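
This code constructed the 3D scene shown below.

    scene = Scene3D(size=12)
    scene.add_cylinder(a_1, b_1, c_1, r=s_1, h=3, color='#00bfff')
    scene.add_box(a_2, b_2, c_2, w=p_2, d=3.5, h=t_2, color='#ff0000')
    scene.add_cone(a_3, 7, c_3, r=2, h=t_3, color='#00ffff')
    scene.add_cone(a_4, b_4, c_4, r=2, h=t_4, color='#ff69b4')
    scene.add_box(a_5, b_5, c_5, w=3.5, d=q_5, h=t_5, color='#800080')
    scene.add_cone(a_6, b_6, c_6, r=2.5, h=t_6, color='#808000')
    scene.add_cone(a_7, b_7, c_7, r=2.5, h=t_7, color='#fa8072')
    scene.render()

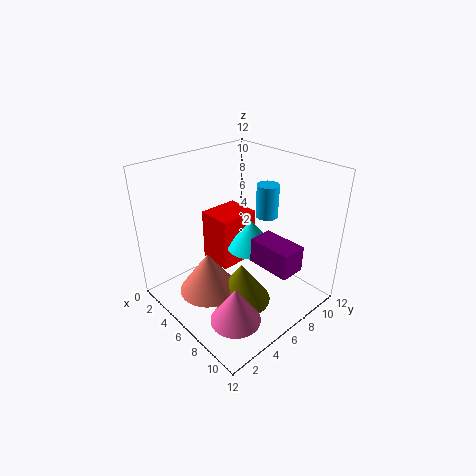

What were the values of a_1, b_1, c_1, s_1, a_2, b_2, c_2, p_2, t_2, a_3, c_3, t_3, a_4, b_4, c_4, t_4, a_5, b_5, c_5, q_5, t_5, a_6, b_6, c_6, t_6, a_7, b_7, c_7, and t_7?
a_1 = 5.5, b_1 = 10, c_1 = 6.5, s_1 = 1, a_2 = 2.5, b_2 = 5, c_2 = 3, p_2 = 3, t_2 = 4.5, a_3 = 6.5, c_3 = 5, t_3 = 2.5, a_4 = 9, b_4 = 3, c_4 = 1, t_4 = 3, a_5 = 8, b_5 = 5.5, c_5 = 5, q_5 = 2, t_5 = 2, a_6 = 7, b_6 = 5.5, c_6 = 0.5, t_6 = 3.5, a_7 = 5, b_7 = 3.5, c_7 = 1.5, t_7 = 3.5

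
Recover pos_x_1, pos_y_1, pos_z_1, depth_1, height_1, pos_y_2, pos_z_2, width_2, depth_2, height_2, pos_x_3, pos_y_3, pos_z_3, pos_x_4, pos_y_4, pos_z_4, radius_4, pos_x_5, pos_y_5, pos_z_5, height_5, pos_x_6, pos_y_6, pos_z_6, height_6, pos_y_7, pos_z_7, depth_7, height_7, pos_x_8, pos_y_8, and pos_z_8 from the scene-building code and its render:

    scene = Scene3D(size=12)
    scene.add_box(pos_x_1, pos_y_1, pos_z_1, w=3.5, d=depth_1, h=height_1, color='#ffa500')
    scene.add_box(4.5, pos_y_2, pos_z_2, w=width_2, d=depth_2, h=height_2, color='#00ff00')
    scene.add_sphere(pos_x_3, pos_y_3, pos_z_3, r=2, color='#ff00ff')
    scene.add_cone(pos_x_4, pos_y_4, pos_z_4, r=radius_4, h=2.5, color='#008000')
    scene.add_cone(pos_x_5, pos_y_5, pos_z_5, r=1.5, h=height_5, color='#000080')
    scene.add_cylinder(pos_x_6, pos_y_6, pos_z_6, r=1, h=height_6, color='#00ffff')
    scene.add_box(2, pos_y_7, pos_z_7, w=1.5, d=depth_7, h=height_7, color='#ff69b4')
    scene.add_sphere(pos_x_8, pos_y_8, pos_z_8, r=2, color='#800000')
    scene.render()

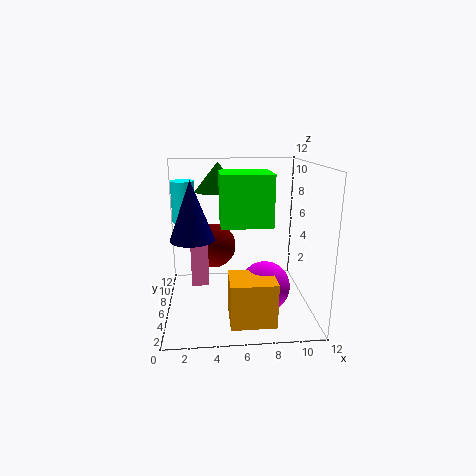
pos_x_1 = 5
pos_y_1 = 1
pos_z_1 = 0.5
depth_1 = 3
height_1 = 3.5
pos_y_2 = 3.5
pos_z_2 = 7.5
width_2 = 4
depth_2 = 3.5
height_2 = 4
pos_x_3 = 8
pos_y_3 = 4
pos_z_3 = 2.5
pos_x_4 = 4.5
pos_y_4 = 8.5
pos_z_4 = 9.5
radius_4 = 2
pos_x_5 = 2.5
pos_y_5 = 1.5
pos_z_5 = 7.5
height_5 = 4
pos_x_6 = 1.5
pos_y_6 = 8
pos_z_6 = 7
height_6 = 3.5
pos_y_7 = 6.5
pos_z_7 = 1.5
depth_7 = 2
height_7 = 4
pos_x_8 = 4
pos_y_8 = 8.5
pos_z_8 = 4.5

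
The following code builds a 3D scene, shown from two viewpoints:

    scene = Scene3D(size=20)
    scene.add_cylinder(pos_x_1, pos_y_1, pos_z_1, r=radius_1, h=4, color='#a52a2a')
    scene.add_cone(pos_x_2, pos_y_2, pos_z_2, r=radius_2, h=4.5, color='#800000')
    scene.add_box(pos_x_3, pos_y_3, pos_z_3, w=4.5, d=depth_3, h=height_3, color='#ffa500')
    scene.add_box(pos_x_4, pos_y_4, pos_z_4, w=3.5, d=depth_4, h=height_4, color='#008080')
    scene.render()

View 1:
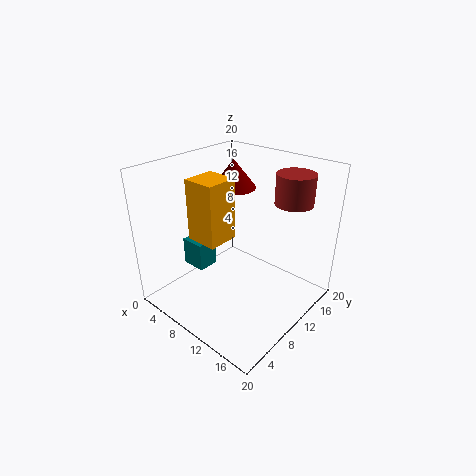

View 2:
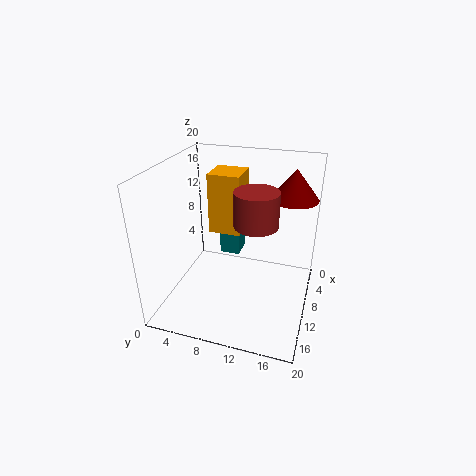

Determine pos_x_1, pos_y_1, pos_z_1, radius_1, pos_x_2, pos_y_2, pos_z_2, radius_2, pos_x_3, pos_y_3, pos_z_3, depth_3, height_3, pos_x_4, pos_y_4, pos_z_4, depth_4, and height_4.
pos_x_1 = 16
pos_y_1 = 14
pos_z_1 = 15.5
radius_1 = 2.5
pos_x_2 = 3.5
pos_y_2 = 16.5
pos_z_2 = 14
radius_2 = 3.5
pos_x_3 = 5
pos_y_3 = 5.5
pos_z_3 = 10
depth_3 = 4.5
height_3 = 8.5
pos_x_4 = 3
pos_y_4 = 6
pos_z_4 = 5
depth_4 = 3
height_4 = 4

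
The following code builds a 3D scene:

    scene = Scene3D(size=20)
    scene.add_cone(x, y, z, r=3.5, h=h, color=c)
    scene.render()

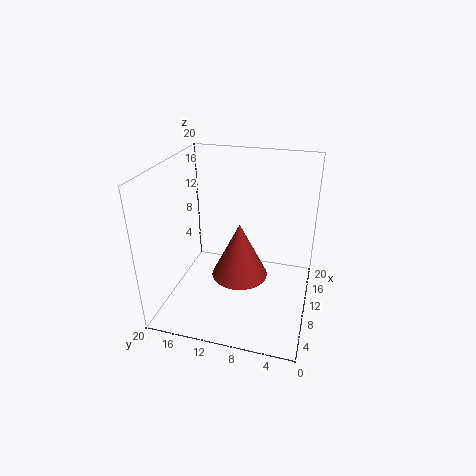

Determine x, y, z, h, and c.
x = 5.5
y = 8.5
z = 7.5
h = 7
c = 'brown'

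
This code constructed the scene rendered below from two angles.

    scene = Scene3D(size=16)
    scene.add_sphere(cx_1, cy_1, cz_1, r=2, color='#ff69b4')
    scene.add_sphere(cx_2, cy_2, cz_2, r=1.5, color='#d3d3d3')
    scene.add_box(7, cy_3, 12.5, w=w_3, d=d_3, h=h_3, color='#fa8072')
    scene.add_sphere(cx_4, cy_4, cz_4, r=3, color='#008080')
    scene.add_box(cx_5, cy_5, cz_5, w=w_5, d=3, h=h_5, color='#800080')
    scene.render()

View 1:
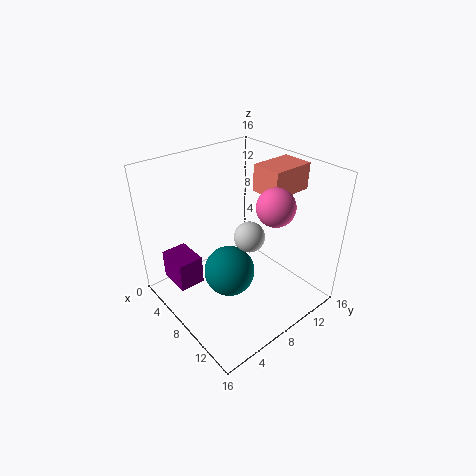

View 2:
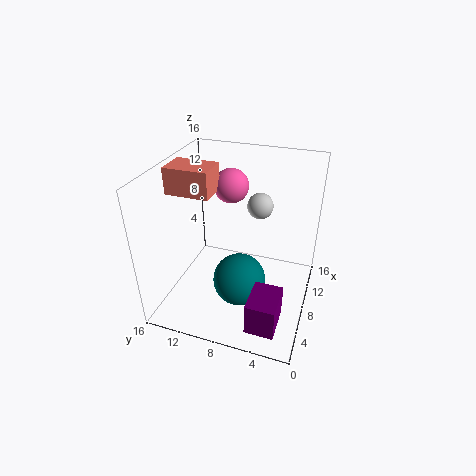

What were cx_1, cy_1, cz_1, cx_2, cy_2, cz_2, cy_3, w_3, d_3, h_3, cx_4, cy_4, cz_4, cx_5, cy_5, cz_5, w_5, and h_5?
cx_1 = 11.5
cy_1 = 10
cz_1 = 12.5
cx_2 = 11.5
cy_2 = 6.5
cz_2 = 10.5
cy_3 = 11
w_3 = 3.5
d_3 = 5
h_3 = 3
cx_4 = 7
cy_4 = 7.5
cz_4 = 3
cx_5 = 1
cy_5 = 2
cz_5 = 1.5
w_5 = 4
h_5 = 3.5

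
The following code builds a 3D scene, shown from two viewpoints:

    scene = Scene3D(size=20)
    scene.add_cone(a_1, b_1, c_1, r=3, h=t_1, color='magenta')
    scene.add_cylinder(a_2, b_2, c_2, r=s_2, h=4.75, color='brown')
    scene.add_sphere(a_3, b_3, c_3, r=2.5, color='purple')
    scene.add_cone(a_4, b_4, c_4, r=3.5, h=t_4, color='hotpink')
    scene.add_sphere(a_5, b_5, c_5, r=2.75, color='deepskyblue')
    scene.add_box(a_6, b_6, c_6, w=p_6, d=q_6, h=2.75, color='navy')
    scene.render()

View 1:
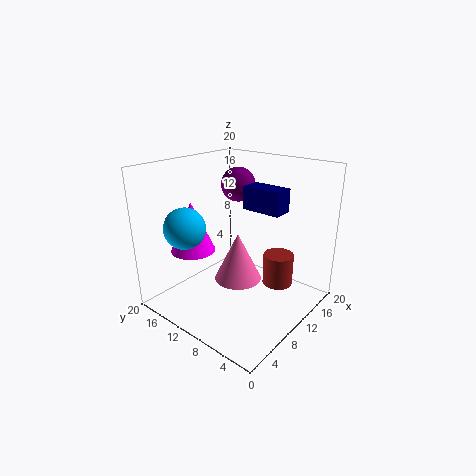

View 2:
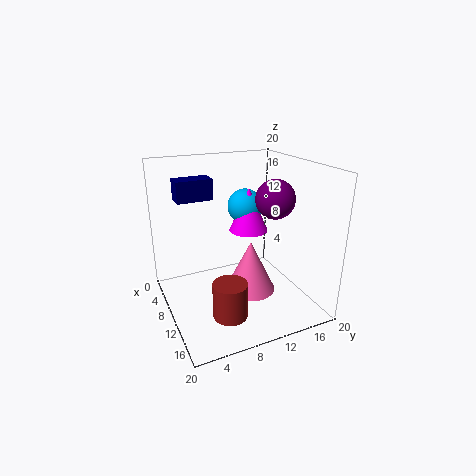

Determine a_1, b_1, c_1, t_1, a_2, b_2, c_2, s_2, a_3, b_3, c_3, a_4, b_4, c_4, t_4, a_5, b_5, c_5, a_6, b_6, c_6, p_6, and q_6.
a_1 = 5.25; b_1 = 14; c_1 = 8.75; t_1 = 6.75; a_2 = 15.25; b_2 = 6.5; c_2 = 1.75; s_2 = 2.25; a_3 = 14; b_3 = 13.25; c_3 = 16.25; a_4 = 11.5; b_4 = 11.25; c_4 = 2.5; t_4 = 7.25; a_5 = 4; b_5 = 14; c_5 = 12.25; a_6 = 7; b_6 = 2; c_6 = 15.75; p_6 = 2.5; q_6 = 4.75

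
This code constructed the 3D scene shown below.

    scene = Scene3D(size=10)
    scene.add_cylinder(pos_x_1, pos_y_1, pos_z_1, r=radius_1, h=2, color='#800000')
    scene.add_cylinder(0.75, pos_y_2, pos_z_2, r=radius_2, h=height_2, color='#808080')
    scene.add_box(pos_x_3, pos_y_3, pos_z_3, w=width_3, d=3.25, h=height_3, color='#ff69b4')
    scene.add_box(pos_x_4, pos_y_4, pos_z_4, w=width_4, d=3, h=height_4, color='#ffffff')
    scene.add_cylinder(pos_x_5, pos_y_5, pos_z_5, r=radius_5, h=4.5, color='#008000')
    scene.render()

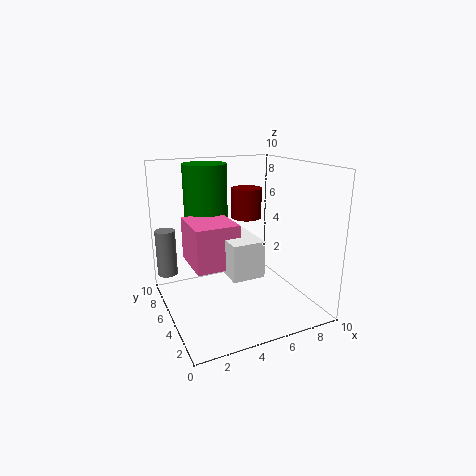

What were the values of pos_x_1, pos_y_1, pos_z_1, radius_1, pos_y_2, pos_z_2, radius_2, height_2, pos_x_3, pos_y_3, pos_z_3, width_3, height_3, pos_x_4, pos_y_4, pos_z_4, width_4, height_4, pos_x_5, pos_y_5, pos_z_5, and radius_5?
pos_x_1 = 5.5, pos_y_1 = 4.75, pos_z_1 = 6.5, radius_1 = 1, pos_y_2 = 8.75, pos_z_2 = 1.5, radius_2 = 0.75, height_2 = 3.5, pos_x_3 = 1.25, pos_y_3 = 2.5, pos_z_3 = 4, width_3 = 2.75, height_3 = 2.75, pos_x_4 = 3, pos_y_4 = 1.25, pos_z_4 = 3.75, width_4 = 2, height_4 = 2.25, pos_x_5 = 3.25, pos_y_5 = 6.5, pos_z_5 = 5.5, radius_5 = 1.5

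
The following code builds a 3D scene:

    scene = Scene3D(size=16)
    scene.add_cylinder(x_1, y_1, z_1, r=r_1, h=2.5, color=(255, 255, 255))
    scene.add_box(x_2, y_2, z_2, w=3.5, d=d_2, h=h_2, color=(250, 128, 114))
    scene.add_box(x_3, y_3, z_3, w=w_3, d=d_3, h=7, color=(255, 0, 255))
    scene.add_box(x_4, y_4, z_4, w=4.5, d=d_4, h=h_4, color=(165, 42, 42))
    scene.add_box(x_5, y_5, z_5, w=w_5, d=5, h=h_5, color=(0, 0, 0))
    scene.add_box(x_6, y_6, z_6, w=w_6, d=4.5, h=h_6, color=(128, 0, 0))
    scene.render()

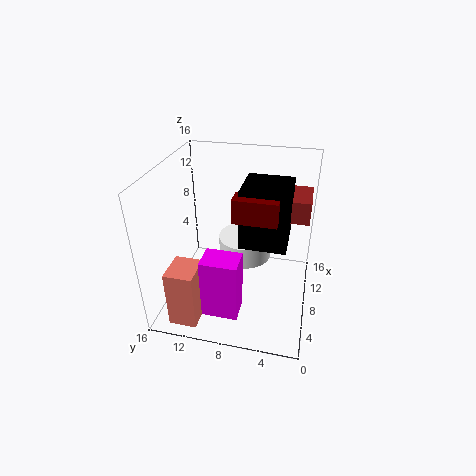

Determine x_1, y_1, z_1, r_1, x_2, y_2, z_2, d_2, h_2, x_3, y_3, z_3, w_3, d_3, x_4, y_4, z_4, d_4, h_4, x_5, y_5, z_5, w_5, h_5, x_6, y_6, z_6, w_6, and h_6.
x_1 = 9.5; y_1 = 7.5; z_1 = 5; r_1 = 3; x_2 = 1; y_2 = 11; z_2 = 0.5; d_2 = 3; h_2 = 6.5; x_3 = 3; y_3 = 7; z_3 = 0.5; w_3 = 3; d_3 = 4; x_4 = 9; y_4 = 0.5; z_4 = 10; d_4 = 5; h_4 = 2.5; x_5 = 6; y_5 = 2.5; z_5 = 8; w_5 = 5; h_5 = 6.5; x_6 = 5; y_6 = 3.5; z_6 = 11.5; w_6 = 2; h_6 = 2.5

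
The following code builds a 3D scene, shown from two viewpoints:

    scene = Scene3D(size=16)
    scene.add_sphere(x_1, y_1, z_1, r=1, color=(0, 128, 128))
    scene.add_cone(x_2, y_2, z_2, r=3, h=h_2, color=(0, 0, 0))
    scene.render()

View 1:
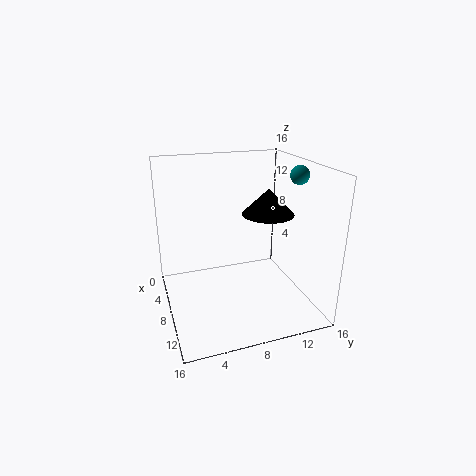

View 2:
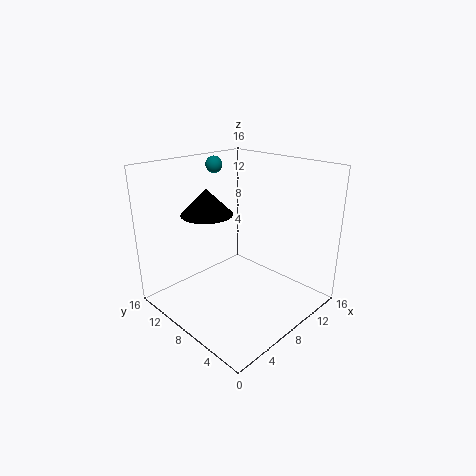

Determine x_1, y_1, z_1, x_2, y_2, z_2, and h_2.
x_1 = 10, y_1 = 14, z_1 = 15, x_2 = 7, y_2 = 12, z_2 = 10, h_2 = 3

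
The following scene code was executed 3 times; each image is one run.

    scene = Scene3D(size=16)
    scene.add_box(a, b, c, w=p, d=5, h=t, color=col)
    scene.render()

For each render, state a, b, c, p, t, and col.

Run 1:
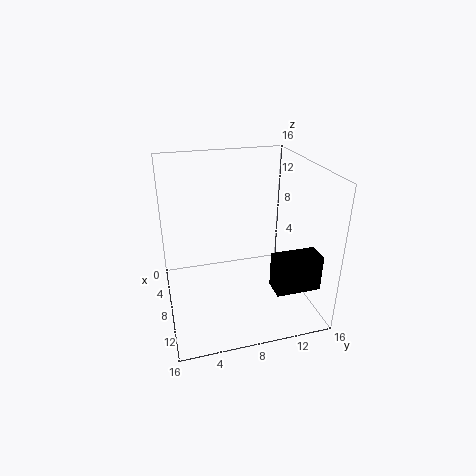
a = 10.5
b = 11
c = 3
p = 2.5
t = 4
col = 'black'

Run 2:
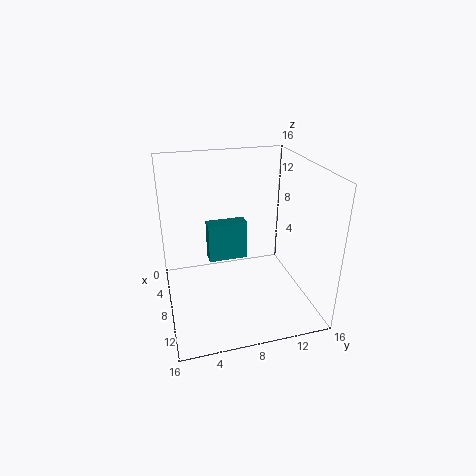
a = 1.5
b = 5.5
c = 2.5
p = 2
t = 5
col = 'teal'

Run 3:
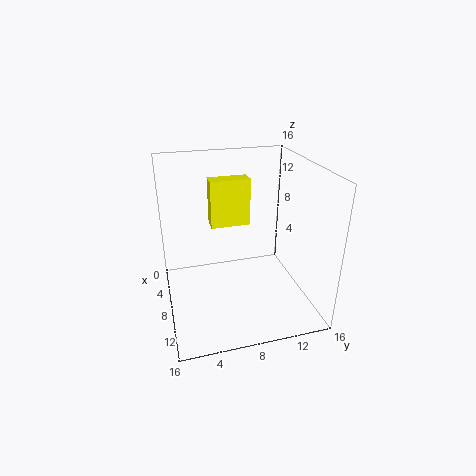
a = 1
b = 6
c = 7
p = 2
t = 6
col = 'yellow'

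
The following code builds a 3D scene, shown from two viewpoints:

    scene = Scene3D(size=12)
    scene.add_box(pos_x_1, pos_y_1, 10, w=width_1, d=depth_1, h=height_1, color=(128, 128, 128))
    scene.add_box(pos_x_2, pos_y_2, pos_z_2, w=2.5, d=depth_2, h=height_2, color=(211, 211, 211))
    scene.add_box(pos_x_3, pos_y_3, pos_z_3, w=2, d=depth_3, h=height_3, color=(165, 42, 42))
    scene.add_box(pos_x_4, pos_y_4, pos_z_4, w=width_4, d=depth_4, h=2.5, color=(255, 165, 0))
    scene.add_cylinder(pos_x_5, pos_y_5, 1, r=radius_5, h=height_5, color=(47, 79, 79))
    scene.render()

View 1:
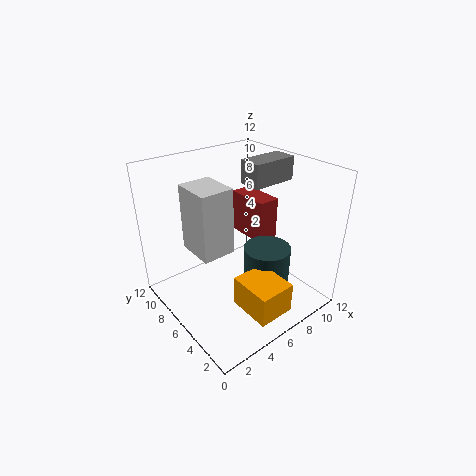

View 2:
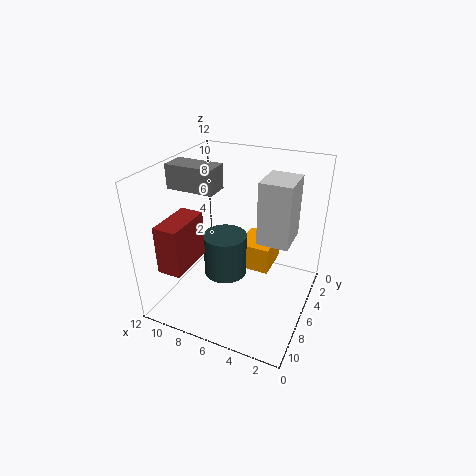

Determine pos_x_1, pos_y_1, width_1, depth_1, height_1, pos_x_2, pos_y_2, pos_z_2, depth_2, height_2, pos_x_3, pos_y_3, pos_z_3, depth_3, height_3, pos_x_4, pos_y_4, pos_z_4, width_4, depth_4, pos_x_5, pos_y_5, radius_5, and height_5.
pos_x_1 = 7.5
pos_y_1 = 5.5
width_1 = 4
depth_1 = 2
height_1 = 2
pos_x_2 = 1.5
pos_y_2 = 4
pos_z_2 = 6.5
depth_2 = 3
height_2 = 5
pos_x_3 = 9
pos_y_3 = 6.5
pos_z_3 = 4
depth_3 = 4
height_3 = 4
pos_x_4 = 4
pos_y_4 = 0.5
pos_z_4 = 1.5
width_4 = 3
depth_4 = 3.5
pos_x_5 = 8
pos_y_5 = 4.5
radius_5 = 2
height_5 = 4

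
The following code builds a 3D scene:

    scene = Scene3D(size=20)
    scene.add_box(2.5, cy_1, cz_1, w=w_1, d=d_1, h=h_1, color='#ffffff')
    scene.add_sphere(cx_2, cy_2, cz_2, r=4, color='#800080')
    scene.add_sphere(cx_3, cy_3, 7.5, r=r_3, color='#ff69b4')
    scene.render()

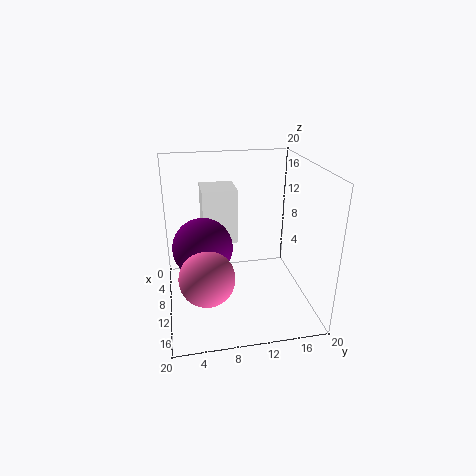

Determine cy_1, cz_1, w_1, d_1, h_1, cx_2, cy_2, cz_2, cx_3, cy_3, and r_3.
cy_1 = 5.5, cz_1 = 8, w_1 = 5, d_1 = 5, h_1 = 8, cx_2 = 11, cy_2 = 5, cz_2 = 9.5, cx_3 = 15.5, cy_3 = 5, r_3 = 3.5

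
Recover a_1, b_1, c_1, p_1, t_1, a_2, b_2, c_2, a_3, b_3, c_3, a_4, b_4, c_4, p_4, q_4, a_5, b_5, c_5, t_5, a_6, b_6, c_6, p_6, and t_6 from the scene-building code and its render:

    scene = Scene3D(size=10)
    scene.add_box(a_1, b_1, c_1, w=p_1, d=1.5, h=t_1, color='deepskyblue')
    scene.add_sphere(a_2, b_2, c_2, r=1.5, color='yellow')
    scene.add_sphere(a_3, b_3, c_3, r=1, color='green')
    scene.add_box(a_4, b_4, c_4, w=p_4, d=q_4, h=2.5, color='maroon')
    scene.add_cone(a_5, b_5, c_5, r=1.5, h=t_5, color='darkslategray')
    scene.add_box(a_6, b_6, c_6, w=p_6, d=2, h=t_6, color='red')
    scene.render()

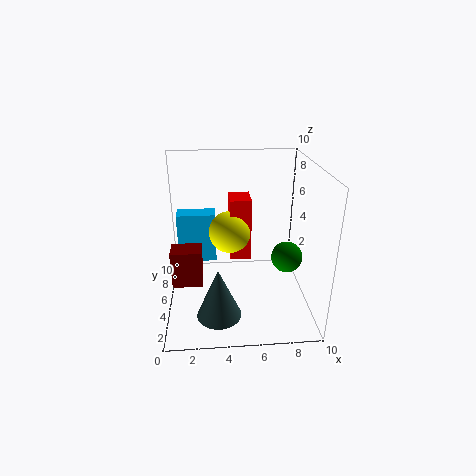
a_1 = 0.5, b_1 = 8, c_1 = 1.5, p_1 = 3, t_1 = 4, a_2 = 4.5, b_2 = 6, c_2 = 5, a_3 = 8, b_3 = 3, c_3 = 4.5, a_4 = 0.5, b_4 = 3, c_4 = 2.5, p_4 = 2, q_4 = 1.5, a_5 = 3.5, b_5 = 2.5, c_5 = 0.5, t_5 = 3.5, a_6 = 4.5, b_6 = 5.5, c_6 = 3, p_6 = 1.5, t_6 = 4.5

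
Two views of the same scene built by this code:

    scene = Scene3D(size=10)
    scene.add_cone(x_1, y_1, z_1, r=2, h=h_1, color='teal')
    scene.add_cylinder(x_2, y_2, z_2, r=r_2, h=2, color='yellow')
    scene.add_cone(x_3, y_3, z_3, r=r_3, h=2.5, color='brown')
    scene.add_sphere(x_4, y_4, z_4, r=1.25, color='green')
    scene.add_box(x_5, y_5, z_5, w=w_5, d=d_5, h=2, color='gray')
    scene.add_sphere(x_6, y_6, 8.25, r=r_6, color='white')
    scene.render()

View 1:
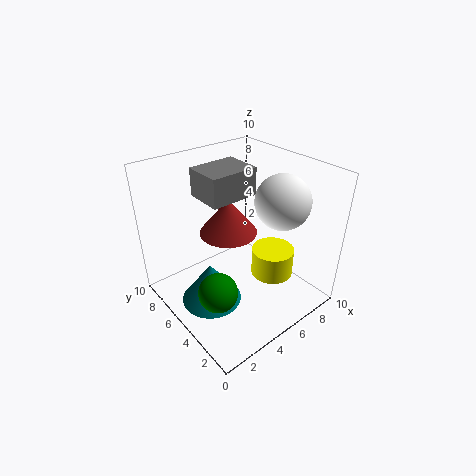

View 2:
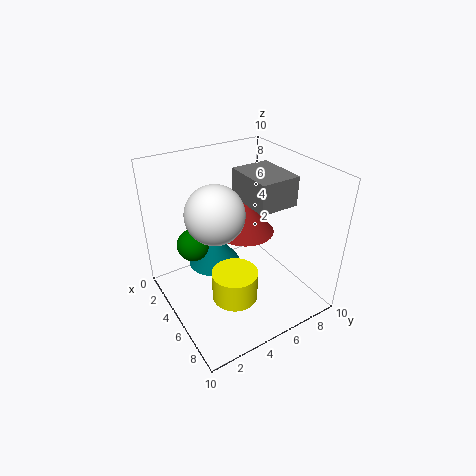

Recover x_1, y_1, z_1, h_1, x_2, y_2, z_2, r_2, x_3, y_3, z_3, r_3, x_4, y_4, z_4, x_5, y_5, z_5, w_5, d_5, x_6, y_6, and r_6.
x_1 = 2.25; y_1 = 4.5; z_1 = 1.5; h_1 = 2.75; x_2 = 7; y_2 = 3.5; z_2 = 2; r_2 = 1.5; x_3 = 4.75; y_3 = 5.75; z_3 = 5.25; r_3 = 2; x_4 = 1.75; y_4 = 3; z_4 = 3.25; x_5 = 3.5; y_5 = 5.5; z_5 = 7.5; w_5 = 3.5; d_5 = 2.75; x_6 = 6.5; y_6 = 2.5; r_6 = 1.75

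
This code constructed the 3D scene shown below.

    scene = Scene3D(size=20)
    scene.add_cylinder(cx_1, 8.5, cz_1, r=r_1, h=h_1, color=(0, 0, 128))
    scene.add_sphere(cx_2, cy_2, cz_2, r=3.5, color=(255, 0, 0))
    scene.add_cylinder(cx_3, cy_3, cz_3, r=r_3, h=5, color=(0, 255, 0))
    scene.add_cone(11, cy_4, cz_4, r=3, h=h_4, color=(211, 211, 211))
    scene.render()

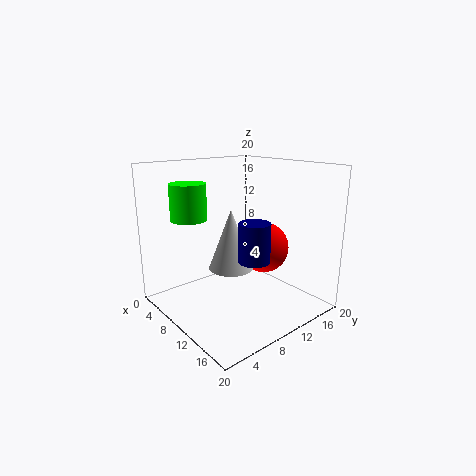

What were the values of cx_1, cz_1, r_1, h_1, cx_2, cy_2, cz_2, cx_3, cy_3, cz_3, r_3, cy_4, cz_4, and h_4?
cx_1 = 15
cz_1 = 8.5
r_1 = 2
h_1 = 5
cx_2 = 12
cy_2 = 13
cz_2 = 8.5
cx_3 = 5.5
cy_3 = 5
cz_3 = 12.5
r_3 = 2.5
cy_4 = 8
cz_4 = 6.5
h_4 = 8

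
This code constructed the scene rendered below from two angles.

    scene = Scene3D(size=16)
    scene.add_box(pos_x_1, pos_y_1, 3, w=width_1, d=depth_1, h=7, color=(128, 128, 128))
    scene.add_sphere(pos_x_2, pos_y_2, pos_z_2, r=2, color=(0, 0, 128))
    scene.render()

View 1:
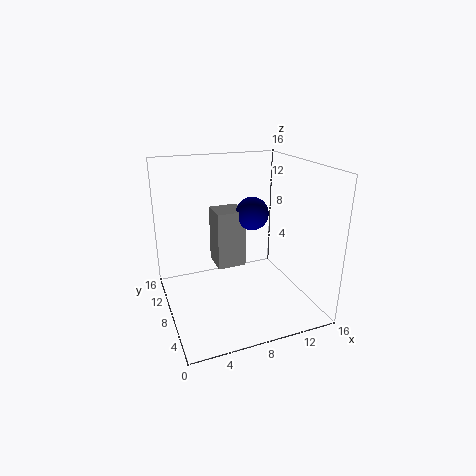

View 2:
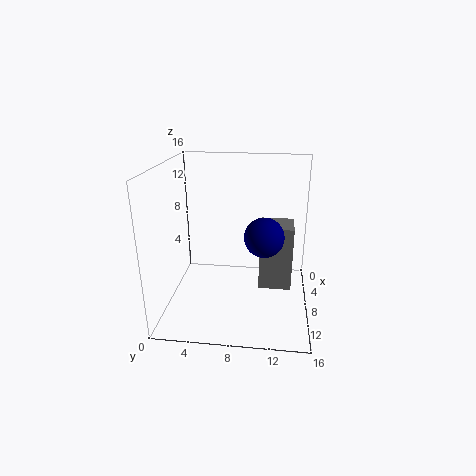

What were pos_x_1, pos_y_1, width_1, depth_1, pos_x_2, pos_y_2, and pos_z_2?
pos_x_1 = 6.5
pos_y_1 = 10.5
width_1 = 3.5
depth_1 = 3.5
pos_x_2 = 11
pos_y_2 = 11
pos_z_2 = 9.5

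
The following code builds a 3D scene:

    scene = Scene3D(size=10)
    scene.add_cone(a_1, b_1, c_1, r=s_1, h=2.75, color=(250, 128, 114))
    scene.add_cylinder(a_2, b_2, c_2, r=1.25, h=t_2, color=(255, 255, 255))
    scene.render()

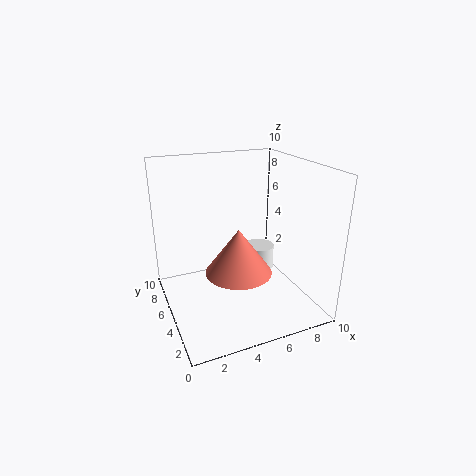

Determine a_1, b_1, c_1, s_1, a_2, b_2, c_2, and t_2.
a_1 = 3.75; b_1 = 2; c_1 = 4.25; s_1 = 2; a_2 = 8.5; b_2 = 8.5; c_2 = 0.25; t_2 = 2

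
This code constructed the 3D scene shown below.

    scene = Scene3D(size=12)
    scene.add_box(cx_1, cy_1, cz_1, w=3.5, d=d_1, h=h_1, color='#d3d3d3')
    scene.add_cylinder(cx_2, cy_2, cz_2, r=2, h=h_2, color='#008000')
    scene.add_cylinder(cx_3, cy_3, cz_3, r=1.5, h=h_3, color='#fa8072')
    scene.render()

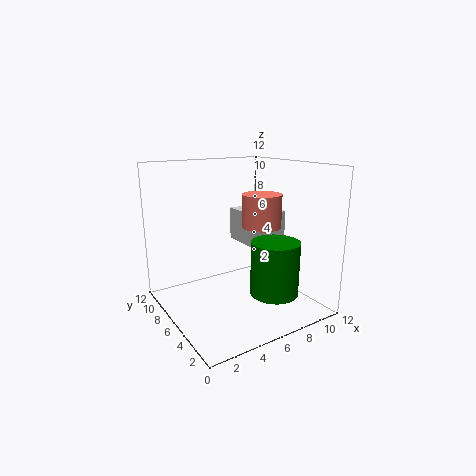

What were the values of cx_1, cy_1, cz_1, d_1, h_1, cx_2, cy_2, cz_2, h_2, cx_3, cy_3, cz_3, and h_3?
cx_1 = 8
cy_1 = 6.5
cz_1 = 4.5
d_1 = 4
h_1 = 3
cx_2 = 8
cy_2 = 3.5
cz_2 = 1.5
h_2 = 4.5
cx_3 = 6.5
cy_3 = 3.5
cz_3 = 7.5
h_3 = 2.5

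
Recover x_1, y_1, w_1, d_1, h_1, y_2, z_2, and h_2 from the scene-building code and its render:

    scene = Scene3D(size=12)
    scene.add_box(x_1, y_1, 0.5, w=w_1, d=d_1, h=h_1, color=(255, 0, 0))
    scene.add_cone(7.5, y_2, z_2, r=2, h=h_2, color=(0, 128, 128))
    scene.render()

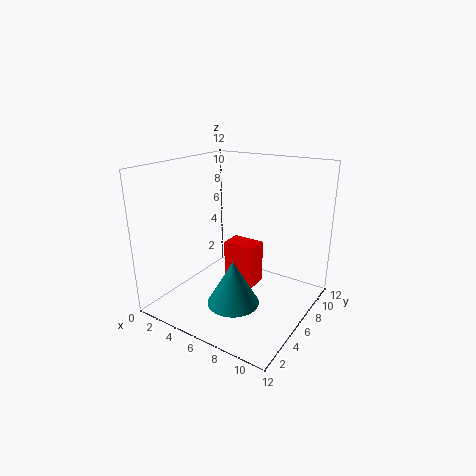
x_1 = 3.5; y_1 = 7.5; w_1 = 3; d_1 = 2; h_1 = 4; y_2 = 3; z_2 = 2; h_2 = 3.5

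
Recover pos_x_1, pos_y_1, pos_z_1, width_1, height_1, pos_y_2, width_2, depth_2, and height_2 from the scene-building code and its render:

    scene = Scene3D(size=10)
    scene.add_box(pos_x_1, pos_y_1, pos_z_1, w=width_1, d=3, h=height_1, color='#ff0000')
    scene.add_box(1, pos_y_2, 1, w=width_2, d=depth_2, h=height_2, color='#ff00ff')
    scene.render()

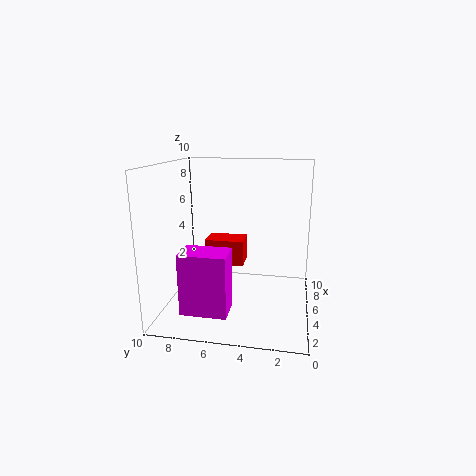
pos_x_1 = 7
pos_y_1 = 5
pos_z_1 = 2
width_1 = 2
height_1 = 2
pos_y_2 = 5
width_2 = 2
depth_2 = 3
height_2 = 4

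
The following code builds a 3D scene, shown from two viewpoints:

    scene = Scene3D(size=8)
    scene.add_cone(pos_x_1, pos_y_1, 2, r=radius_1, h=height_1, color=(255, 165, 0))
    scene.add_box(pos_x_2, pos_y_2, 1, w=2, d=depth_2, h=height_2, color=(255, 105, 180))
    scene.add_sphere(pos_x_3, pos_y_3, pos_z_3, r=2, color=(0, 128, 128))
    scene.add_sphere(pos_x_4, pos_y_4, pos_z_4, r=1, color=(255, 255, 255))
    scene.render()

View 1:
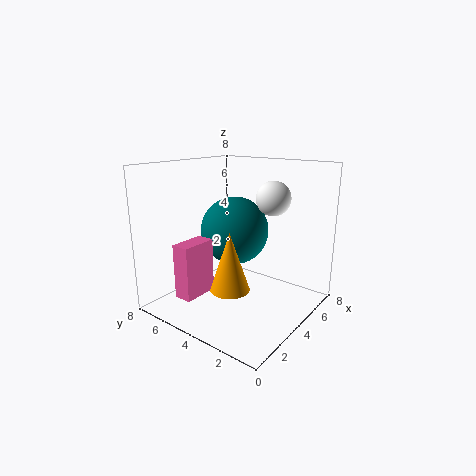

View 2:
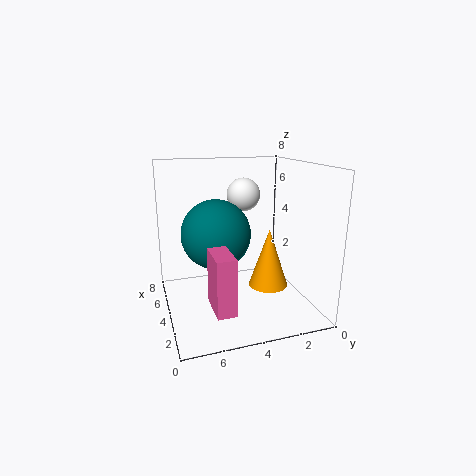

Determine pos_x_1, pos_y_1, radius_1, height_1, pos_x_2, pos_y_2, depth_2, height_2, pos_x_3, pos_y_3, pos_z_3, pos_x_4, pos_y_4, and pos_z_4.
pos_x_1 = 2
pos_y_1 = 3
radius_1 = 1
height_1 = 3
pos_x_2 = 1
pos_y_2 = 5
depth_2 = 1
height_2 = 3
pos_x_3 = 5
pos_y_3 = 5
pos_z_3 = 4
pos_x_4 = 6
pos_y_4 = 3
pos_z_4 = 6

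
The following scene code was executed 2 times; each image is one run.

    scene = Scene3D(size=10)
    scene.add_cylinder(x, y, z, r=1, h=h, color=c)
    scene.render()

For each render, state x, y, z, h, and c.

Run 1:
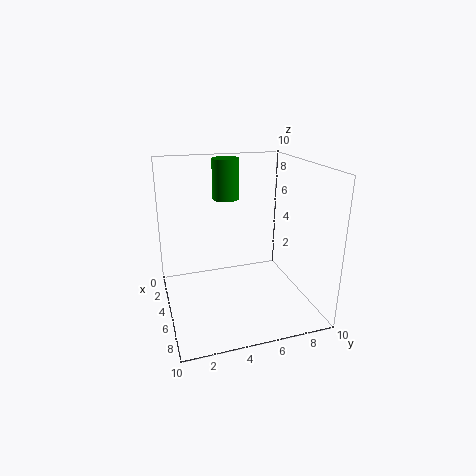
x = 2; y = 5; z = 7; h = 3; c = 'green'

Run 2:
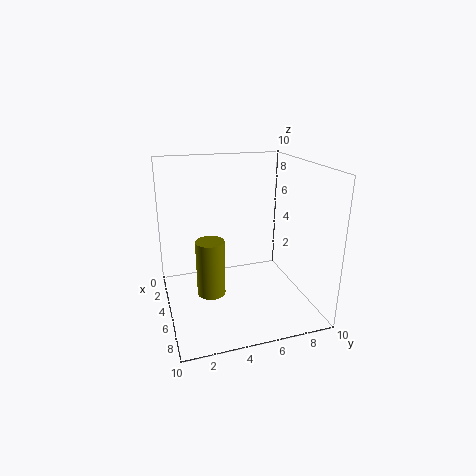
x = 5; y = 3; z = 1; h = 4; c = 'olive'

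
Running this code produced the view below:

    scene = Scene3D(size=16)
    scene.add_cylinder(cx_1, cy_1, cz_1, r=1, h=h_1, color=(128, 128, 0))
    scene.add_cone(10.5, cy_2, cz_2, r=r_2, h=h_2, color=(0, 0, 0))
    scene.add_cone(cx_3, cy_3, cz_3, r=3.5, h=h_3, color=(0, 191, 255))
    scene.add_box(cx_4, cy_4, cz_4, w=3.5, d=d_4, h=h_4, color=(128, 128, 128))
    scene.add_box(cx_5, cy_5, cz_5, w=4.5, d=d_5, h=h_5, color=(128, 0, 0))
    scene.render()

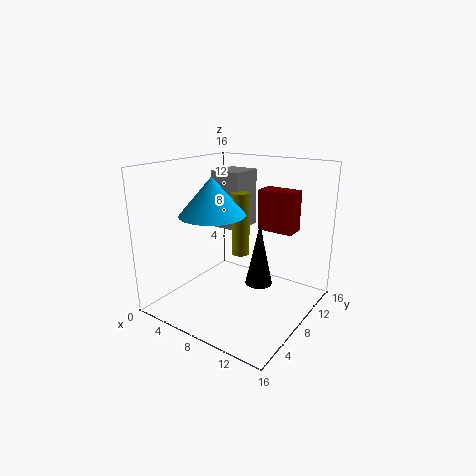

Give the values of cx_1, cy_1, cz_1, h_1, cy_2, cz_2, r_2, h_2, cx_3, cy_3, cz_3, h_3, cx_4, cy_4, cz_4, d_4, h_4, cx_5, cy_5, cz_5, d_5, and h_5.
cx_1 = 8
cy_1 = 8.5
cz_1 = 6
h_1 = 7
cy_2 = 8.5
cz_2 = 3
r_2 = 1.5
h_2 = 7
cx_3 = 6.5
cy_3 = 5.5
cz_3 = 11
h_3 = 4
cx_4 = 4
cy_4 = 8.5
cz_4 = 8.5
d_4 = 4
h_4 = 6.5
cx_5 = 7.5
cy_5 = 13
cz_5 = 7.5
d_5 = 2.5
h_5 = 5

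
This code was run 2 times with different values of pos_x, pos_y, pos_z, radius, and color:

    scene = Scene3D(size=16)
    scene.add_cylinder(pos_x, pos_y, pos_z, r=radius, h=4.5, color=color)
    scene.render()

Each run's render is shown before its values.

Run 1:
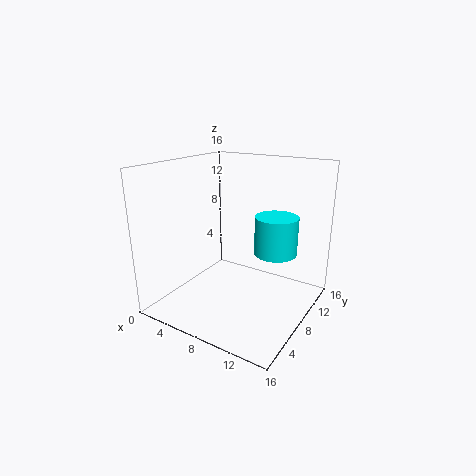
pos_x = 11, pos_y = 11.5, pos_z = 5.5, radius = 2.5, color = 'cyan'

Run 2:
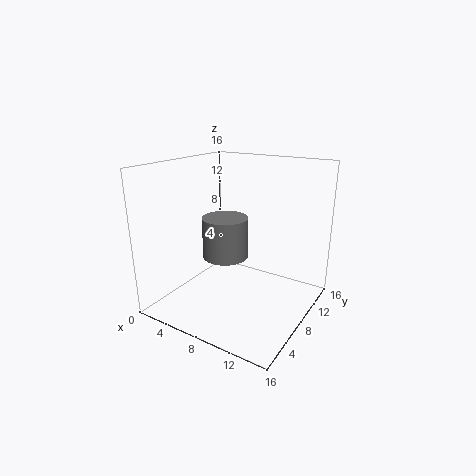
pos_x = 7, pos_y = 7, pos_z = 6, radius = 2.5, color = 'gray'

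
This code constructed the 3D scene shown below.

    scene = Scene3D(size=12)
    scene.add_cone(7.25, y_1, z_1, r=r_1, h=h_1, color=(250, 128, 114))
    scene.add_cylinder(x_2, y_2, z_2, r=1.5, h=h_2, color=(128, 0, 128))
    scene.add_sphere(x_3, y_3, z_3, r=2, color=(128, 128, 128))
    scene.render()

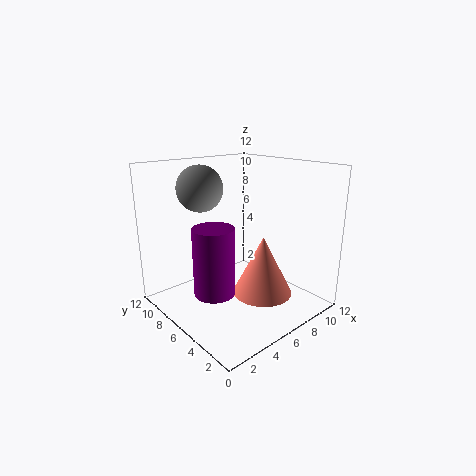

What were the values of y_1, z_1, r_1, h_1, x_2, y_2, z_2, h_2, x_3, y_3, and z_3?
y_1 = 4.25, z_1 = 1.25, r_1 = 2.5, h_1 = 5, x_2 = 2, y_2 = 4, z_2 = 3.25, h_2 = 5, x_3 = 4.75, y_3 = 9.5, z_3 = 9.75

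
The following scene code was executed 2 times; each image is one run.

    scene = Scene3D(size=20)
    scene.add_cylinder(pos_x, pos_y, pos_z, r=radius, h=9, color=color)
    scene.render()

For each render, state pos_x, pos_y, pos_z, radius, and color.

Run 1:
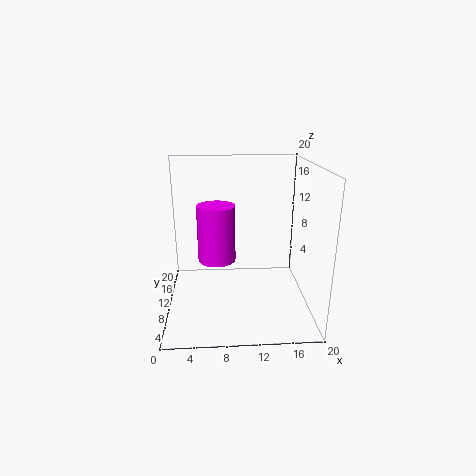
pos_x = 7; pos_y = 16; pos_z = 4; radius = 3; color = 'magenta'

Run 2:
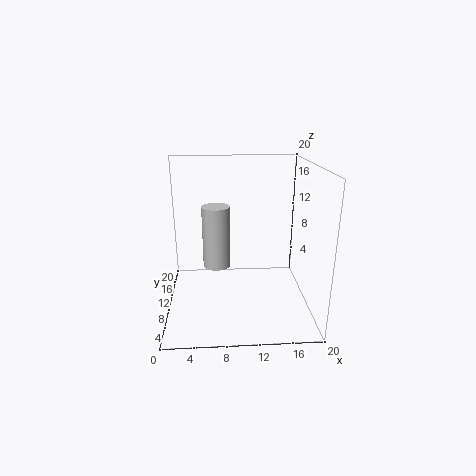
pos_x = 7; pos_y = 12; pos_z = 5; radius = 2; color = 'lightgray'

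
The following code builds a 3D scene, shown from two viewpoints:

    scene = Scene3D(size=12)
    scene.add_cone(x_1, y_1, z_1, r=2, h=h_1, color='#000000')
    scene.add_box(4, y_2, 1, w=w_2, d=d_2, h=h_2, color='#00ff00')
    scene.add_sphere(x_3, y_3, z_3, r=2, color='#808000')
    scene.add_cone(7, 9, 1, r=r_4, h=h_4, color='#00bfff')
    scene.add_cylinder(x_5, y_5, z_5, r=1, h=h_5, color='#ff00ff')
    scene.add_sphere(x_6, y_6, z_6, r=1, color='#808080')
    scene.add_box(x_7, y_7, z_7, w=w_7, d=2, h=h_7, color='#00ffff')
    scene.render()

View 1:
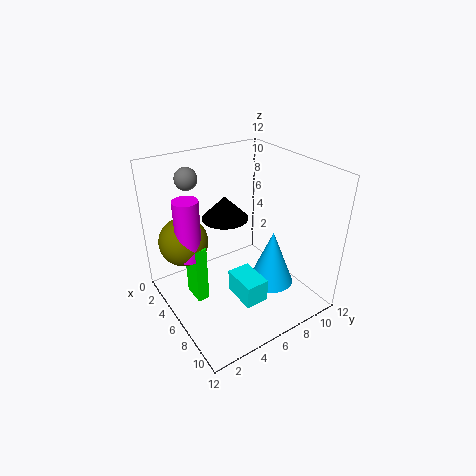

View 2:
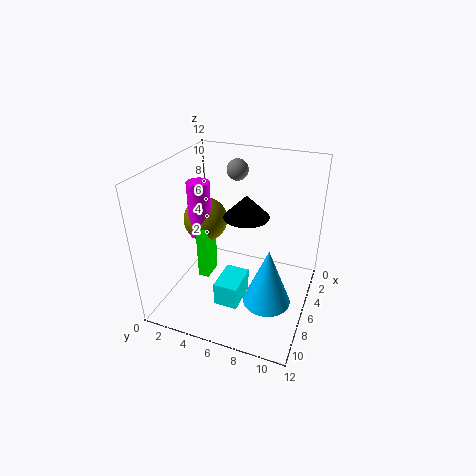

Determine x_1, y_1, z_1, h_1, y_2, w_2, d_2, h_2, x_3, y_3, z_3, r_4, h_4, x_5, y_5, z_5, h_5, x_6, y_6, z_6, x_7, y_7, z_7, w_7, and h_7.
x_1 = 4, y_1 = 6, z_1 = 7, h_1 = 2, y_2 = 2, w_2 = 2, d_2 = 1, h_2 = 5, x_3 = 4, y_3 = 2, z_3 = 6, r_4 = 2, h_4 = 5, x_5 = 5, y_5 = 2, z_5 = 5, h_5 = 5, x_6 = 1, y_6 = 4, z_6 = 10, x_7 = 6, y_7 = 5, z_7 = 1, w_7 = 3, h_7 = 2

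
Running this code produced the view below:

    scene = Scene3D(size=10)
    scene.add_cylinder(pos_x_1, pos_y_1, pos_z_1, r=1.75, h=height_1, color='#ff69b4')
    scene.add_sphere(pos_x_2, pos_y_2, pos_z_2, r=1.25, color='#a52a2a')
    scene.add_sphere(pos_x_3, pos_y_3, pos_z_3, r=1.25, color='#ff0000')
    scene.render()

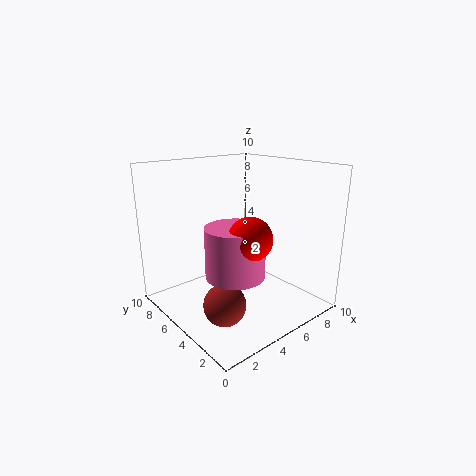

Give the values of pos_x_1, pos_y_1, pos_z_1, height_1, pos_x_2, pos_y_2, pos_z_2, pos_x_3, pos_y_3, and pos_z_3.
pos_x_1 = 2.5; pos_y_1 = 2.25; pos_z_1 = 4; height_1 = 3; pos_x_2 = 1.5; pos_y_2 = 2; pos_z_2 = 2.5; pos_x_3 = 2.75; pos_y_3 = 1.25; pos_z_3 = 6.5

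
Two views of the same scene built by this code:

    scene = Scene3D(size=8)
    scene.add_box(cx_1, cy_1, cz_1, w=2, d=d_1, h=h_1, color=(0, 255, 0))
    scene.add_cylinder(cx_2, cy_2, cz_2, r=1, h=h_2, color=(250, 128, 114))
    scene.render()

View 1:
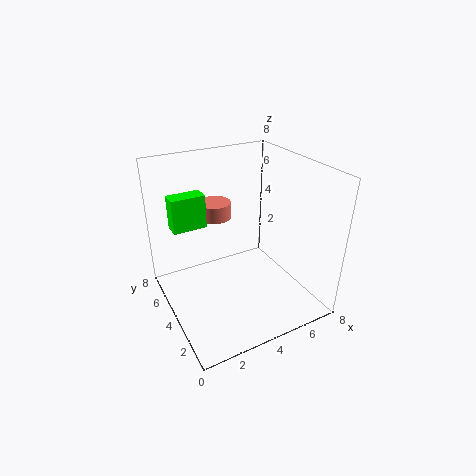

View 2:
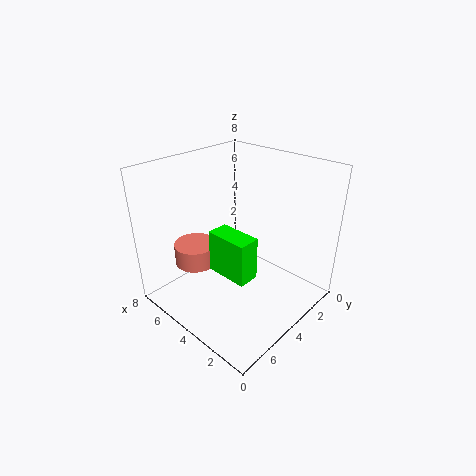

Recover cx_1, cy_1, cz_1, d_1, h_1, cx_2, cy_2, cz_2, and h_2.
cx_1 = 1, cy_1 = 6, cz_1 = 4, d_1 = 1, h_1 = 2, cx_2 = 4, cy_2 = 7, cz_2 = 4, h_2 = 1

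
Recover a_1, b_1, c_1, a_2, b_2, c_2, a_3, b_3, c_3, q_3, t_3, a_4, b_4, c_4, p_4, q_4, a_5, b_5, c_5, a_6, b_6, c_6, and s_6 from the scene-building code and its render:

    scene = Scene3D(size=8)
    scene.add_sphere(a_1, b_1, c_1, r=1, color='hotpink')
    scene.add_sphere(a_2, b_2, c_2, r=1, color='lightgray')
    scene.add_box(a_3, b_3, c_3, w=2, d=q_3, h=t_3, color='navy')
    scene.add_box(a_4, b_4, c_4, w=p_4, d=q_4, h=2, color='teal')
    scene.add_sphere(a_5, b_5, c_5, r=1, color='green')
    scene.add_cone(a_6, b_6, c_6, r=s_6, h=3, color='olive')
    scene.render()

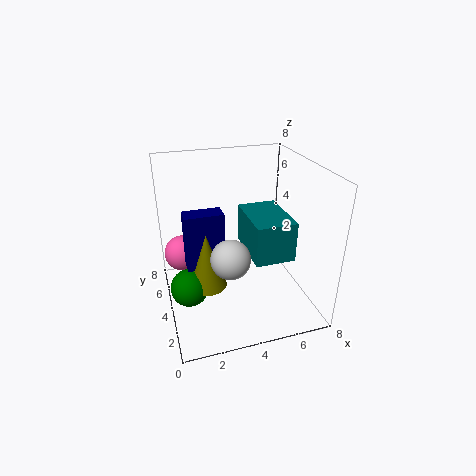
a_1 = 1; b_1 = 5; c_1 = 3; a_2 = 3; b_2 = 2; c_2 = 4; a_3 = 1; b_3 = 3; c_3 = 3; q_3 = 1; t_3 = 3; a_4 = 4; b_4 = 1; c_4 = 4; p_4 = 2; q_4 = 3; a_5 = 1; b_5 = 3; c_5 = 2; a_6 = 2; b_6 = 3; c_6 = 2; s_6 = 1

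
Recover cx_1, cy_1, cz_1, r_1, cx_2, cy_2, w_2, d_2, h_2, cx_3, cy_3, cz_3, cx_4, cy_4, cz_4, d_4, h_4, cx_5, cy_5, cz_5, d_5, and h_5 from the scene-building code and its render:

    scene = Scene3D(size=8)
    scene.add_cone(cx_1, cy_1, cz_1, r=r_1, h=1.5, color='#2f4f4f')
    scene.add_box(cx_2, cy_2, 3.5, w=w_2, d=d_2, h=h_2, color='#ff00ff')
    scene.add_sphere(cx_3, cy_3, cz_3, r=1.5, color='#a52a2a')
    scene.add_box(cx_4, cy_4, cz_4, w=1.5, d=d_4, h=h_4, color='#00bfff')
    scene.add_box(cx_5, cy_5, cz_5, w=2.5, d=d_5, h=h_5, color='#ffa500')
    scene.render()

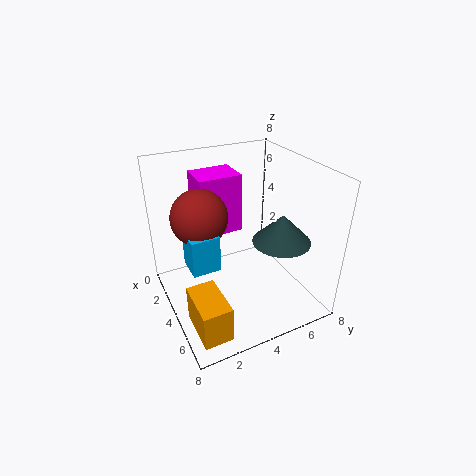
cx_1 = 6, cy_1 = 5.5, cz_1 = 4.5, r_1 = 1.5, cx_2 = 0.5, cy_2 = 2.5, w_2 = 2, d_2 = 2.5, h_2 = 3.5, cx_3 = 3.5, cy_3 = 2, cz_3 = 5.5, cx_4 = 3.5, cy_4 = 1, cz_4 = 3, d_4 = 1.5, h_4 = 2, cx_5 = 5, cy_5 = 0.5, cz_5 = 0.5, d_5 = 1.5, h_5 = 2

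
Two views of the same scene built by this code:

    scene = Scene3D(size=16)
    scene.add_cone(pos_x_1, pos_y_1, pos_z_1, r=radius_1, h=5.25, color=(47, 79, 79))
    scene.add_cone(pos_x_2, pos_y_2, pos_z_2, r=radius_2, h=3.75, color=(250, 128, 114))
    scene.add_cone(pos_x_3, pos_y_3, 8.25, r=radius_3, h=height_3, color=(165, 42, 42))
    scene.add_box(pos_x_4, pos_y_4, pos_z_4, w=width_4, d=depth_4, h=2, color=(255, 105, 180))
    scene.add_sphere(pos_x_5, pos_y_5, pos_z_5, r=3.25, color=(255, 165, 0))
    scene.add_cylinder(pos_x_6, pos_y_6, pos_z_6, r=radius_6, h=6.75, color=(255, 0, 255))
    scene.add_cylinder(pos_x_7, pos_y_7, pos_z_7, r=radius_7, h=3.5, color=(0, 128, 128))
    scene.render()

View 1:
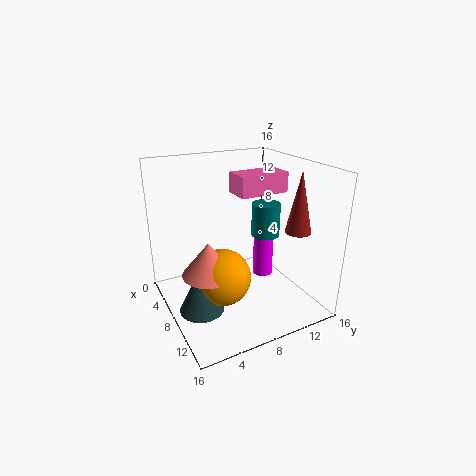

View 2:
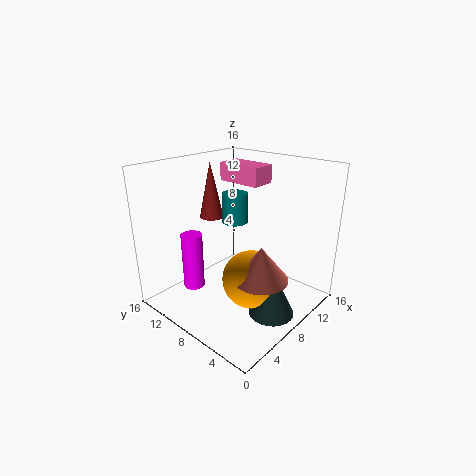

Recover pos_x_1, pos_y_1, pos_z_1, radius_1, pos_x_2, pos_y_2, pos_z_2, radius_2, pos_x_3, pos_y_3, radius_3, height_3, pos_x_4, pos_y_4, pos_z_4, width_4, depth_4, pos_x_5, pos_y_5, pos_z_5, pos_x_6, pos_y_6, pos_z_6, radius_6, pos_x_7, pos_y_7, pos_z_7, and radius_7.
pos_x_1 = 8.25; pos_y_1 = 3.25; pos_z_1 = 0.25; radius_1 = 2.5; pos_x_2 = 7.75; pos_y_2 = 4.5; pos_z_2 = 4.25; radius_2 = 3; pos_x_3 = 10.25; pos_y_3 = 14.5; radius_3 = 1.5; height_3 = 7; pos_x_4 = 9; pos_y_4 = 6.5; pos_z_4 = 13.75; width_4 = 2.75; depth_4 = 5; pos_x_5 = 8; pos_y_5 = 6; pos_z_5 = 3.5; pos_x_6 = 5.5; pos_y_6 = 13; pos_z_6 = 1; radius_6 = 1.25; pos_x_7 = 10; pos_y_7 = 10.25; pos_z_7 = 8.75; radius_7 = 1.5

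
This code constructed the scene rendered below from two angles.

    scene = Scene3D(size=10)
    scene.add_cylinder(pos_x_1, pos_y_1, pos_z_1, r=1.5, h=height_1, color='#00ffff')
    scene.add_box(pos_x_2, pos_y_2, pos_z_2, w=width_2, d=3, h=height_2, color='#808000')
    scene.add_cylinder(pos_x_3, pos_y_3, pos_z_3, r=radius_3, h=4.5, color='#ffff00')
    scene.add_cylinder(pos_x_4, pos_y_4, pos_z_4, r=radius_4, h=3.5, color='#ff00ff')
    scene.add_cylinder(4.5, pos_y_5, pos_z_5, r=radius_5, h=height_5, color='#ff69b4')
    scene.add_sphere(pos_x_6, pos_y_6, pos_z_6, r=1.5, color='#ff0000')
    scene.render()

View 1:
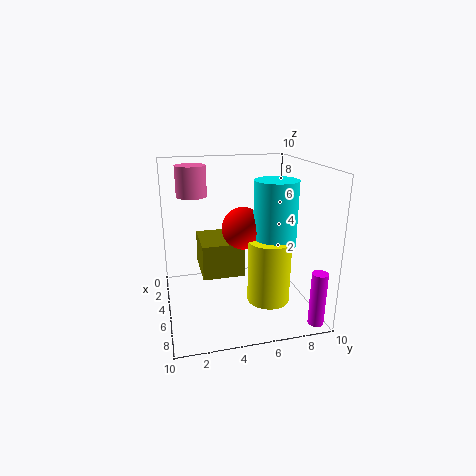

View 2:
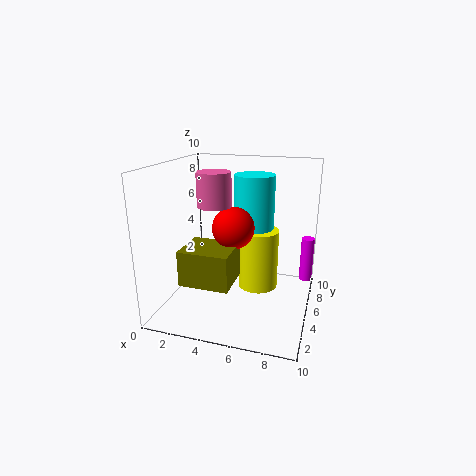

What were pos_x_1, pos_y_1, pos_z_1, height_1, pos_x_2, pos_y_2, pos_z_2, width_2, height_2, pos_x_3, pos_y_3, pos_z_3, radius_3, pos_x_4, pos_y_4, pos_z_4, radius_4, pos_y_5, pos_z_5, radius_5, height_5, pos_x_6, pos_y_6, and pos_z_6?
pos_x_1 = 5.5, pos_y_1 = 7.5, pos_z_1 = 4.5, height_1 = 4.5, pos_x_2 = 1.5, pos_y_2 = 2.5, pos_z_2 = 2, width_2 = 3.5, height_2 = 2.5, pos_x_3 = 6, pos_y_3 = 7, pos_z_3 = 0.5, radius_3 = 1.5, pos_x_4 = 9.5, pos_y_4 = 9, pos_z_4 = 0.5, radius_4 = 0.5, pos_y_5 = 2, pos_z_5 = 8, radius_5 = 1, height_5 = 2, pos_x_6 = 4.5, pos_y_6 = 5.5, pos_z_6 = 5.5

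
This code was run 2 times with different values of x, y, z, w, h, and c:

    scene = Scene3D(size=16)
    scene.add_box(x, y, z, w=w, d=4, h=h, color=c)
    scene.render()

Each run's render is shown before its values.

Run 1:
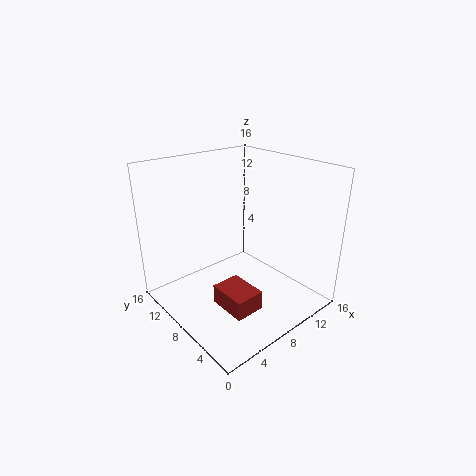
x = 3; y = 2; z = 3; w = 3; h = 2; c = 'brown'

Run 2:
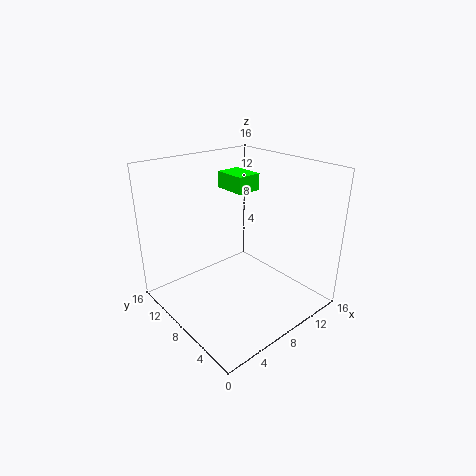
x = 10; y = 10; z = 12; w = 3; h = 2; c = 'lime'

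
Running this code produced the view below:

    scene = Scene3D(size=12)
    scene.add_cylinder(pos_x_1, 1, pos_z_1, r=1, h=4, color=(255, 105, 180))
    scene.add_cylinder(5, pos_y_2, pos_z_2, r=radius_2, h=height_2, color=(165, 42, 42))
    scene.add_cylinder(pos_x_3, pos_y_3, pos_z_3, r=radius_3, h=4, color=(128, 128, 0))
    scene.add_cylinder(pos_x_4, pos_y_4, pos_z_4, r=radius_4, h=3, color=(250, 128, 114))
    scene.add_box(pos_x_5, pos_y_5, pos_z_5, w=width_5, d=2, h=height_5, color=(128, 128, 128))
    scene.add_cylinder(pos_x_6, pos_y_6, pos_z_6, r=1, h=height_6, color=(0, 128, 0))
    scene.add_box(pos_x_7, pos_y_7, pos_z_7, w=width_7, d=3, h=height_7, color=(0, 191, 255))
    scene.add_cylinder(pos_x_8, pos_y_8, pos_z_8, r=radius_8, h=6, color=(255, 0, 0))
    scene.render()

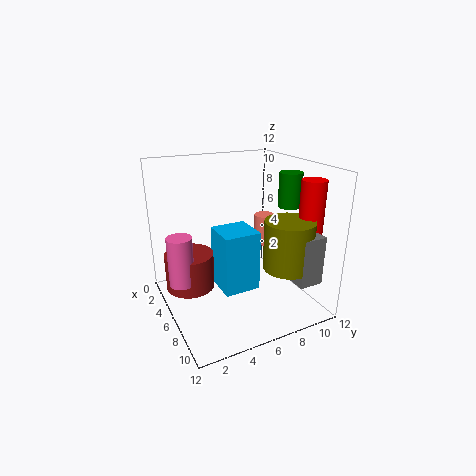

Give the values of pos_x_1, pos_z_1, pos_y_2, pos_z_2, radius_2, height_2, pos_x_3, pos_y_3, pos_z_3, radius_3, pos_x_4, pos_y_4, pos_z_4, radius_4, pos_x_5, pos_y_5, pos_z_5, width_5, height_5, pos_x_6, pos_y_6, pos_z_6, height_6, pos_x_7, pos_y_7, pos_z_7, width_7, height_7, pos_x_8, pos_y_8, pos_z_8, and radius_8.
pos_x_1 = 6; pos_z_1 = 3; pos_y_2 = 2; pos_z_2 = 2; radius_2 = 2; height_2 = 3; pos_x_3 = 9; pos_y_3 = 9; pos_z_3 = 4; radius_3 = 2; pos_x_4 = 2; pos_y_4 = 11; pos_z_4 = 3; radius_4 = 1; pos_x_5 = 9; pos_y_5 = 9; pos_z_5 = 3; width_5 = 2; height_5 = 4; pos_x_6 = 6; pos_y_6 = 11; pos_z_6 = 8; height_6 = 3; pos_x_7 = 5; pos_y_7 = 4; pos_z_7 = 2; width_7 = 3; height_7 = 5; pos_x_8 = 9; pos_y_8 = 11; pos_z_8 = 5; radius_8 = 1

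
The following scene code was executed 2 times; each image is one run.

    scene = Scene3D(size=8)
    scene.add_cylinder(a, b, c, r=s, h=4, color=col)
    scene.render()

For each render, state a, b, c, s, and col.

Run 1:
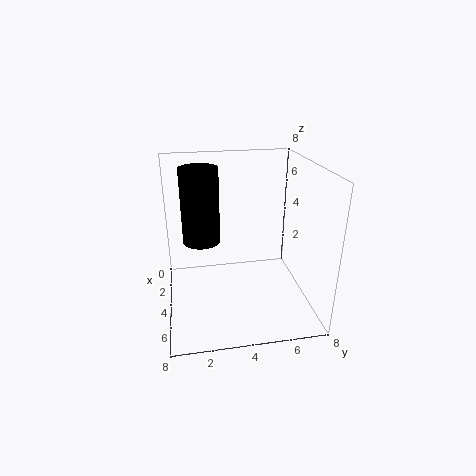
a = 4
b = 2
c = 4
s = 1
col = 'black'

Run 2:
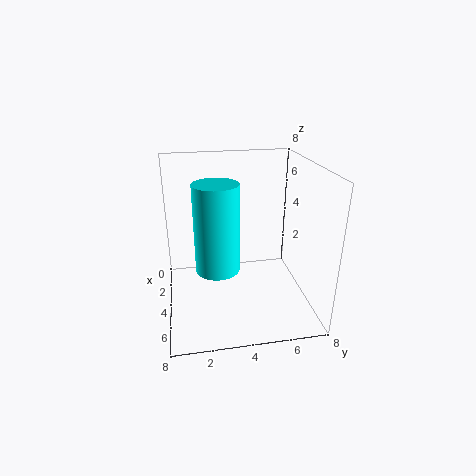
a = 7
b = 2.5
c = 4
s = 1
col = 'cyan'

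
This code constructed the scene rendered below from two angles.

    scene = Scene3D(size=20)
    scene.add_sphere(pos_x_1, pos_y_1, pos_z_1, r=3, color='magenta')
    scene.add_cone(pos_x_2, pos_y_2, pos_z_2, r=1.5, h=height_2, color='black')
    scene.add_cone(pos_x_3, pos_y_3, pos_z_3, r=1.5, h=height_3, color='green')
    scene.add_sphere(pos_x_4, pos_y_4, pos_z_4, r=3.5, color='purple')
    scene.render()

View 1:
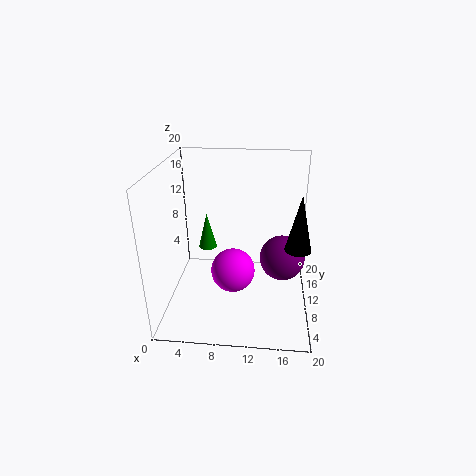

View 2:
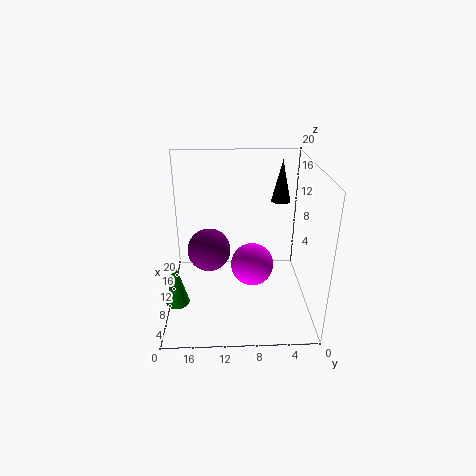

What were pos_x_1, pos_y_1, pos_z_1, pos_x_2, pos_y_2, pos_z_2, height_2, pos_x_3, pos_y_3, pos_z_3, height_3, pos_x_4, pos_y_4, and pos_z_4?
pos_x_1 = 9.5
pos_y_1 = 8
pos_z_1 = 6
pos_x_2 = 17.5
pos_y_2 = 3
pos_z_2 = 12.5
height_2 = 6.5
pos_x_3 = 4
pos_y_3 = 18
pos_z_3 = 4
height_3 = 6
pos_x_4 = 16.5
pos_y_4 = 14.5
pos_z_4 = 4.5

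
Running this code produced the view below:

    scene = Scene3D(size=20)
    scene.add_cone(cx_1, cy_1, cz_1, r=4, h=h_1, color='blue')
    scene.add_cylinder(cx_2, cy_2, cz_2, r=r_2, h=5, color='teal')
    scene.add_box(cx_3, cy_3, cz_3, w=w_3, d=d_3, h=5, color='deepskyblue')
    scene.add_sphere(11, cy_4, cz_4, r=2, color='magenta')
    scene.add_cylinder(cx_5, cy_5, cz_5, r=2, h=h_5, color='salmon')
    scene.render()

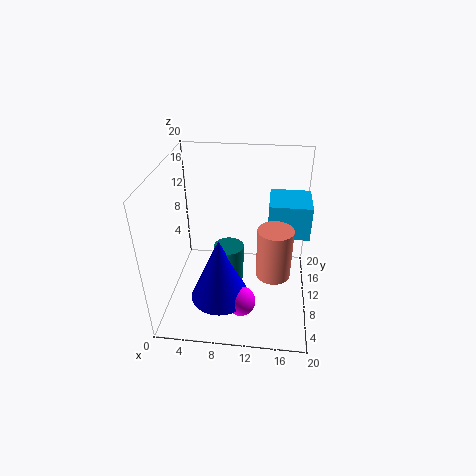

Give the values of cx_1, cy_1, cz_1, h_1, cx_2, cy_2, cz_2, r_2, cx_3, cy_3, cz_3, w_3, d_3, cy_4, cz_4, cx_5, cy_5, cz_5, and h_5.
cx_1 = 8, cy_1 = 6, cz_1 = 3, h_1 = 9, cx_2 = 9, cy_2 = 8, cz_2 = 5, r_2 = 2, cx_3 = 14, cy_3 = 12, cz_3 = 9, w_3 = 6, d_3 = 6, cy_4 = 5, cz_4 = 3, cx_5 = 15, cy_5 = 3, cz_5 = 10, h_5 = 6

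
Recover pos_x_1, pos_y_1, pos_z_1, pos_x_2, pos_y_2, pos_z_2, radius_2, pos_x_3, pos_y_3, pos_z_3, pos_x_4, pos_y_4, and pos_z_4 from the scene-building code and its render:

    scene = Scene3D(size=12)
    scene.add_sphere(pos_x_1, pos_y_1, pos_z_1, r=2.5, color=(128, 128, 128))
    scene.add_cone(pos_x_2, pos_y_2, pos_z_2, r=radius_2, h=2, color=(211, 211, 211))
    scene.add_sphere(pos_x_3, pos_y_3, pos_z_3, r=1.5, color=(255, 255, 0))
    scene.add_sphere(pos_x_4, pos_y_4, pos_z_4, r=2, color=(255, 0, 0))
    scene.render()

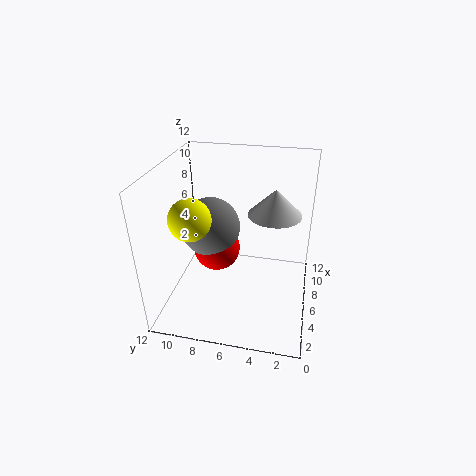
pos_x_1 = 6.5; pos_y_1 = 8.5; pos_z_1 = 6.5; pos_x_2 = 5; pos_y_2 = 3; pos_z_2 = 9; radius_2 = 2; pos_x_3 = 2; pos_y_3 = 8.5; pos_z_3 = 9.5; pos_x_4 = 6.5; pos_y_4 = 8; pos_z_4 = 4.5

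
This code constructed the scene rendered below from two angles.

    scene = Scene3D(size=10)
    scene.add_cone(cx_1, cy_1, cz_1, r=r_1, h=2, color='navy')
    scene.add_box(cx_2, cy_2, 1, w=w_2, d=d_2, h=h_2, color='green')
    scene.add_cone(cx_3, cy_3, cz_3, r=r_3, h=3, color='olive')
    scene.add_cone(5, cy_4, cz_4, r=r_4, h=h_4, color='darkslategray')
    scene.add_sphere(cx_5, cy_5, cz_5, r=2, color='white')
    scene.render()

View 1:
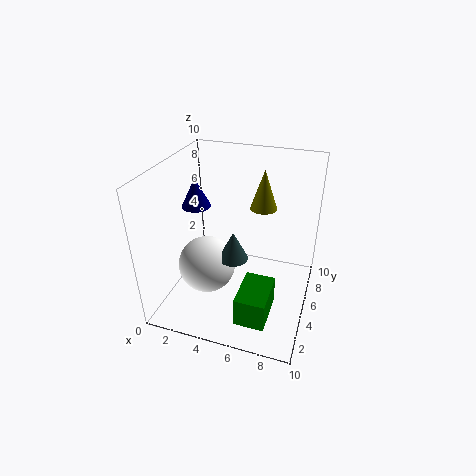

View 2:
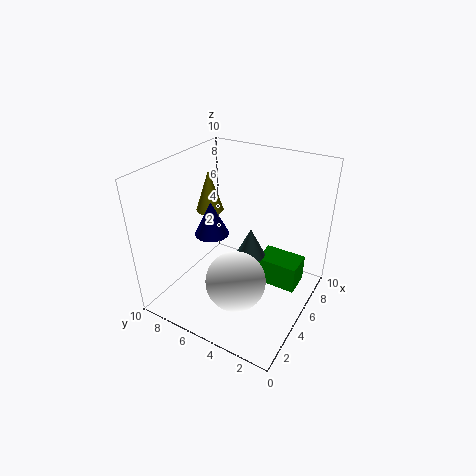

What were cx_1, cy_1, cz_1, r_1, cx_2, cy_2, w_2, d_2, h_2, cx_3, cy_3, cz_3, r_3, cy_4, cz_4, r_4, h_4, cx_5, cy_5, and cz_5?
cx_1 = 2, cy_1 = 5, cz_1 = 7, r_1 = 1, cx_2 = 6, cy_2 = 1, w_2 = 2, d_2 = 3, h_2 = 2, cx_3 = 6, cy_3 = 8, cz_3 = 6, r_3 = 1, cy_4 = 4, cz_4 = 4, r_4 = 1, h_4 = 2, cx_5 = 3, cy_5 = 4, cz_5 = 3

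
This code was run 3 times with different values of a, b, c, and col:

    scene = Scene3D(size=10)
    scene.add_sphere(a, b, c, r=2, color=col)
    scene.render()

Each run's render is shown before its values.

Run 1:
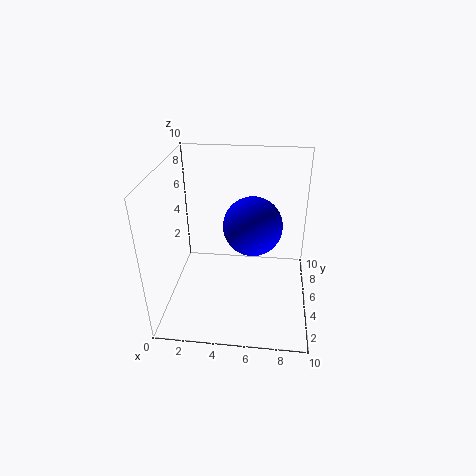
a = 6; b = 5; c = 6; col = 'blue'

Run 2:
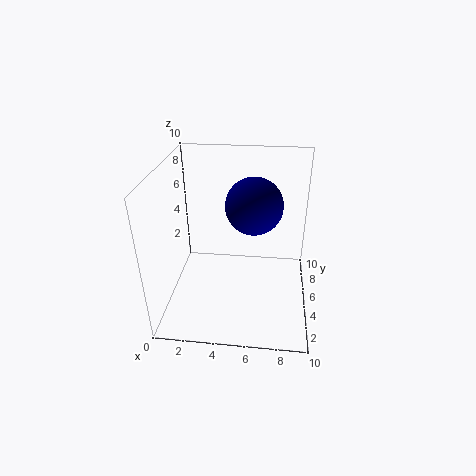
a = 6; b = 6; c = 7; col = 'navy'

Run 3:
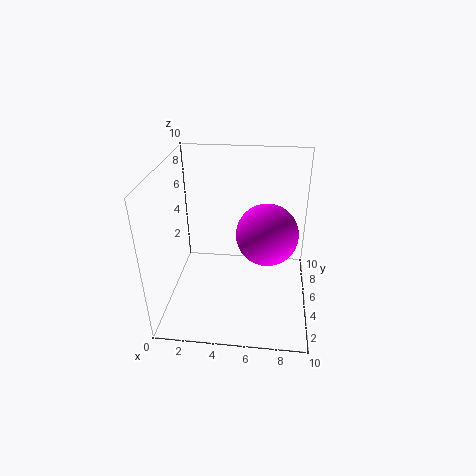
a = 7; b = 4; c = 6; col = 'magenta'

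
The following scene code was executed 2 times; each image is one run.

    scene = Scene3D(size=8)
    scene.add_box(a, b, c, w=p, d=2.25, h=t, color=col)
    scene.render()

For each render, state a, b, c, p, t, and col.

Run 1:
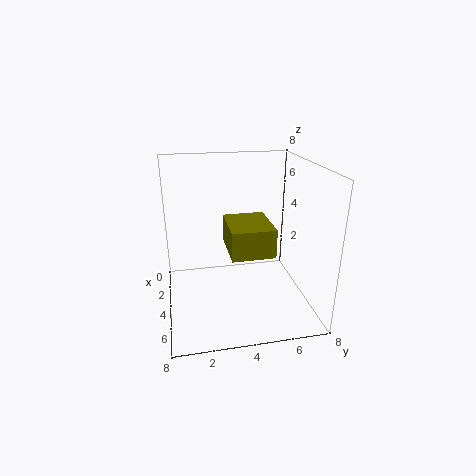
a = 3.5, b = 3.25, c = 3.75, p = 2.75, t = 1.5, col = 'olive'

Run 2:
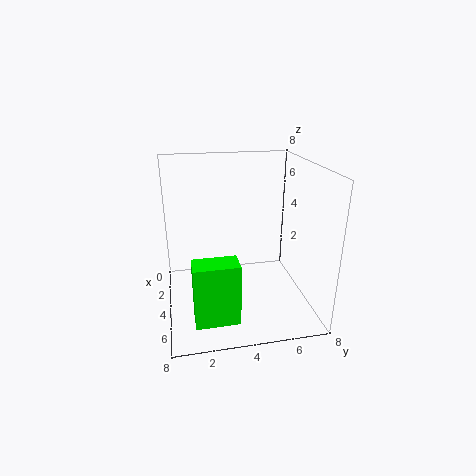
a = 6, b = 1.25, c = 0.75, p = 1.25, t = 3.25, col = 'lime'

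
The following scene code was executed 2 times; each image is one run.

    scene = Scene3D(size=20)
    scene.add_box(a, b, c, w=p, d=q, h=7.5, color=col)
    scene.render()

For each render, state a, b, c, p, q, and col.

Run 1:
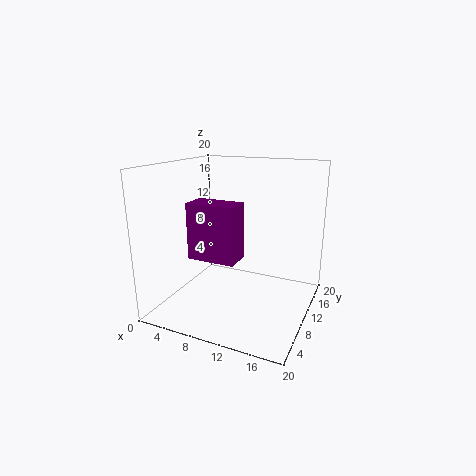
a = 5
b = 5
c = 8
p = 6.5
q = 3.5
col = 'purple'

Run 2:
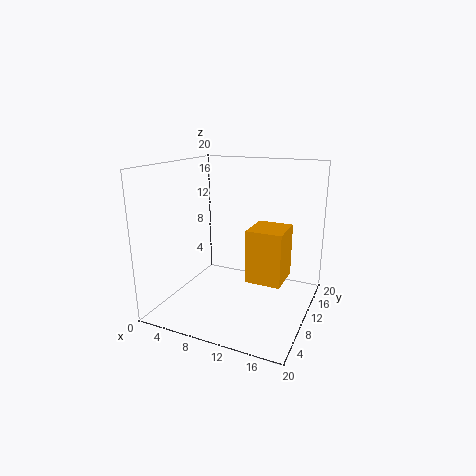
a = 11.5
b = 9
c = 4
p = 5
q = 5.5
col = 'orange'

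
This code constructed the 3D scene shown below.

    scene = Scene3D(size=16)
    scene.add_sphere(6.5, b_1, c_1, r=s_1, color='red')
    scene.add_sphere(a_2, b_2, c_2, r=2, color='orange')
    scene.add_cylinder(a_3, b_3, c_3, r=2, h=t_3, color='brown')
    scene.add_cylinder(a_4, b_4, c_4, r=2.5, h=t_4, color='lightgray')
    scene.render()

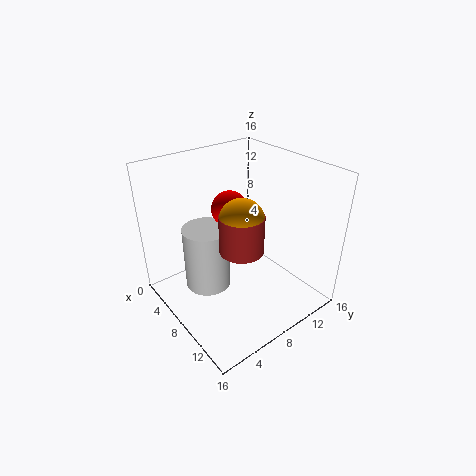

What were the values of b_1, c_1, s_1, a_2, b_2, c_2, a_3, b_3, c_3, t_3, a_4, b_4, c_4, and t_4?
b_1 = 8, c_1 = 11, s_1 = 2, a_2 = 13, b_2 = 4.5, c_2 = 13.5, a_3 = 13, b_3 = 4.5, c_3 = 10.5, t_3 = 3.5, a_4 = 7, b_4 = 4.5, c_4 = 3, t_4 = 7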